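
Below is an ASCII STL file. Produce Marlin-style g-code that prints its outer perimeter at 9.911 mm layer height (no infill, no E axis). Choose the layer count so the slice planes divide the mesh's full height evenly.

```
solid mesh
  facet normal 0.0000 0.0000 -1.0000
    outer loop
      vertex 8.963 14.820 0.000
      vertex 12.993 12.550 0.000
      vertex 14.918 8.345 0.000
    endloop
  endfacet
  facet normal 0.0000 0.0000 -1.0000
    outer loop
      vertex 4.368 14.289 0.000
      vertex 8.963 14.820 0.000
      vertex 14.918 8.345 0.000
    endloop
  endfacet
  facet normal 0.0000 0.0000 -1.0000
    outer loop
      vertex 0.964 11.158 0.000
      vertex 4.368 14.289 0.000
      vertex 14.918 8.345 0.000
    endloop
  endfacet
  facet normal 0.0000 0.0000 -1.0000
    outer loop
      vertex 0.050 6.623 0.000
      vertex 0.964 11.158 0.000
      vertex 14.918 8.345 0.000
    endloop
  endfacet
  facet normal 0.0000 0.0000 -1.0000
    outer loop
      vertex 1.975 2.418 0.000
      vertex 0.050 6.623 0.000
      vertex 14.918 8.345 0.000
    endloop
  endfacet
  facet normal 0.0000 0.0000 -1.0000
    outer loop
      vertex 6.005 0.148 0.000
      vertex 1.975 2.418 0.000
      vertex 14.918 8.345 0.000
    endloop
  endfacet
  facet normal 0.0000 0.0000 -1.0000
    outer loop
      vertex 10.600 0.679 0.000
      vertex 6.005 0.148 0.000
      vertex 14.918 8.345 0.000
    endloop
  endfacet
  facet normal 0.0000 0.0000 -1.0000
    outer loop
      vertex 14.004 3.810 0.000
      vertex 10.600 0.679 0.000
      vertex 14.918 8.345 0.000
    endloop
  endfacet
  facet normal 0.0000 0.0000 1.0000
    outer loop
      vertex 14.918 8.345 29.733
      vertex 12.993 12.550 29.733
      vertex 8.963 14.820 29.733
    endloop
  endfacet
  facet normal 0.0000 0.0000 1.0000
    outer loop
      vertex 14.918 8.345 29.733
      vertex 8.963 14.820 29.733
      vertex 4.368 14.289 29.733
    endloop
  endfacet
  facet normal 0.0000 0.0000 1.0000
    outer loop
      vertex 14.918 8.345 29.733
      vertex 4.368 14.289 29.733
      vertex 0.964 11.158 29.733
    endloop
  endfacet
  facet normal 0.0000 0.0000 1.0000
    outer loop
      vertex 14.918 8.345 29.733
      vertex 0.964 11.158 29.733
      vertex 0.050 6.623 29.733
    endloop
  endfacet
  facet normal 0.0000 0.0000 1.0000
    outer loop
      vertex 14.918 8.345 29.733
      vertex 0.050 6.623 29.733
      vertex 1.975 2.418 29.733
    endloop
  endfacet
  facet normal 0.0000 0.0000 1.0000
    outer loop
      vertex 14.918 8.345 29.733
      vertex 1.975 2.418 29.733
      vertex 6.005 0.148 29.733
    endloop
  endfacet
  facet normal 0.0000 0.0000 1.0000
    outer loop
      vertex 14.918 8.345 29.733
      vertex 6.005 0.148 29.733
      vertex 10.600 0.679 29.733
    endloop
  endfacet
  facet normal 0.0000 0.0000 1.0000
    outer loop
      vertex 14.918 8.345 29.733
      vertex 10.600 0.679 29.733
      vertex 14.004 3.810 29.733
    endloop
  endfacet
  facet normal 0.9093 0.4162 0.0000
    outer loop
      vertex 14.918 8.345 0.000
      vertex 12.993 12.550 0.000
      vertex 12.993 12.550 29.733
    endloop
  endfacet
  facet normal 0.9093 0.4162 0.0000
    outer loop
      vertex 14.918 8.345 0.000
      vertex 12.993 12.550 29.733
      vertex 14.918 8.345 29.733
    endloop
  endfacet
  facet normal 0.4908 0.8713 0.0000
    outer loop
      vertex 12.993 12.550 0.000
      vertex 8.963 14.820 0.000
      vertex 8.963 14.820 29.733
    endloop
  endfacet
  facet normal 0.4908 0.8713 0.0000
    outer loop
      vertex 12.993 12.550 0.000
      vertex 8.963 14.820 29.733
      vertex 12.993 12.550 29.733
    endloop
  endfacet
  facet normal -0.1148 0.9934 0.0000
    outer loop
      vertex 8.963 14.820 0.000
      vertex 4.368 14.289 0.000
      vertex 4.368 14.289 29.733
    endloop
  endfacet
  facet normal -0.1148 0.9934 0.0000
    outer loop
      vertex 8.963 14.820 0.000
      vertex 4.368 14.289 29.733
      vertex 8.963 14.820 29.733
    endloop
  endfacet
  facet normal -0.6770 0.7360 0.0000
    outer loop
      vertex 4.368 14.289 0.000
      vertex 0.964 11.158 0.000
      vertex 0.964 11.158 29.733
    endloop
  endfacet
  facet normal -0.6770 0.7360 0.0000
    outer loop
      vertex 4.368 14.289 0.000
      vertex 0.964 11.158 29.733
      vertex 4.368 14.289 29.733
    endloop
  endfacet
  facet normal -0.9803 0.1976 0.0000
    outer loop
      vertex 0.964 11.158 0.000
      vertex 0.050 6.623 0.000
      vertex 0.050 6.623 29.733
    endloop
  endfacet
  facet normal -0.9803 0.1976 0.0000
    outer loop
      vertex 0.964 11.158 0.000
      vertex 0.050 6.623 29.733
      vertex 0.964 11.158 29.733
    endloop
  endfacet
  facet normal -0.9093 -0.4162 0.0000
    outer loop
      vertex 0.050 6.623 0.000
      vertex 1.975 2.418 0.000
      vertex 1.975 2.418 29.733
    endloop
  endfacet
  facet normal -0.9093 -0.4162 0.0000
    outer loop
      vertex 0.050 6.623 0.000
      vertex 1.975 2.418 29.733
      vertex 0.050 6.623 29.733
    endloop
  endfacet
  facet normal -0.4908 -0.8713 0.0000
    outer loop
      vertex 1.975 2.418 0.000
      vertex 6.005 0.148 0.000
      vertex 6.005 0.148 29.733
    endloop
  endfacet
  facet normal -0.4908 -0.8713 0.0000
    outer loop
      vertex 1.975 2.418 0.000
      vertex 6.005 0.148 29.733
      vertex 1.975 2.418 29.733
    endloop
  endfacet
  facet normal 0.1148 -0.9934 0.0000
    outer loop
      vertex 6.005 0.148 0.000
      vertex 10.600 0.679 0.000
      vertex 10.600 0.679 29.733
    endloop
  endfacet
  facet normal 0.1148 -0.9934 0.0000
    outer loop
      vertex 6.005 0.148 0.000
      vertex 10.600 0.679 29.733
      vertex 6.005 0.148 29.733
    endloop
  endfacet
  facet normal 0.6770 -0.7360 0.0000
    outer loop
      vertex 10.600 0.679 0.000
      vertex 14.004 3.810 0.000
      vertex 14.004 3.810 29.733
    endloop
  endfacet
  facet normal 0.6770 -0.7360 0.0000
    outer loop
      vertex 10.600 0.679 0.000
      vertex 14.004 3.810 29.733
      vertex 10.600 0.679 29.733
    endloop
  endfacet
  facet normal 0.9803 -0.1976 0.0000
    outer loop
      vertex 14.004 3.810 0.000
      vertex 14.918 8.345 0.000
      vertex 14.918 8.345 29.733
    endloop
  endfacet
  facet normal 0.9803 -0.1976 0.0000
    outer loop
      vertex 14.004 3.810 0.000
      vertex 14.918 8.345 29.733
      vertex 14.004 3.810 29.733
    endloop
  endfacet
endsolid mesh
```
; perimeter-only toolpath
G21 ; units = mm
G90 ; absolute positioning
G28 ; home
; layer 1
G0 Z9.911
G0 X14.918 Y8.345
G1 X12.993 Y12.550
G1 X8.963 Y14.820
G1 X4.368 Y14.289
G1 X0.964 Y11.158
G1 X0.050 Y6.623
G1 X1.975 Y2.418
G1 X6.005 Y0.148
G1 X10.600 Y0.679
G1 X14.004 Y3.810
G1 X14.918 Y8.345
; layer 2
G0 Z19.822
G0 X14.918 Y8.345
G1 X12.993 Y12.550
G1 X8.963 Y14.820
G1 X4.368 Y14.289
G1 X0.964 Y11.158
G1 X0.050 Y6.623
G1 X1.975 Y2.418
G1 X6.005 Y0.148
G1 X10.600 Y0.679
G1 X14.004 Y3.810
G1 X14.918 Y8.345
; layer 3
G0 Z29.733
G0 X14.918 Y8.345
G1 X12.993 Y12.550
G1 X8.963 Y14.820
G1 X4.368 Y14.289
G1 X0.964 Y11.158
G1 X0.050 Y6.623
G1 X1.975 Y2.418
G1 X6.005 Y0.148
G1 X10.600 Y0.679
G1 X14.004 Y3.810
G1 X14.918 Y8.345
M2 ; end

The solid is a regular 10-sided prism (a cylinder approximated with 10 flat sides), circumscribed radius ≈ 7.48 mm, height ≈ 29.7 mm. Slicing at Δz = 9.911 mm — 3 equal slices spanning the solid's height, so layer i sits at z = i·h/3 — gives 3 non-empty perimeters. Each is a 10-segment closed polygon; G0 lifts to the layer z and rapids to the start vertex, then G1 traces the edges.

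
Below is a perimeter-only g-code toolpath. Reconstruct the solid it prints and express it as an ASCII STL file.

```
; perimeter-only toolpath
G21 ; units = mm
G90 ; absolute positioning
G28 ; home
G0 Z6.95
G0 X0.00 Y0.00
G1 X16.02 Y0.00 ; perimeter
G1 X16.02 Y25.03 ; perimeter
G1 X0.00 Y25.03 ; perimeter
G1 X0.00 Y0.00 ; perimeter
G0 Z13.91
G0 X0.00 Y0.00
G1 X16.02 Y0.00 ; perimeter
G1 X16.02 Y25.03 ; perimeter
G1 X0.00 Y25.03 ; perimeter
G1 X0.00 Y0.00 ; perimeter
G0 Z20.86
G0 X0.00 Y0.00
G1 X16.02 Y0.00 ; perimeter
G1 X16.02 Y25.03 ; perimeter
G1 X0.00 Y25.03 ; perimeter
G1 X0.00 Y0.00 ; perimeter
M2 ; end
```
solid part
  facet normal 0.0000 0.0000 -1.0000
    outer loop
      vertex 16.02 25.03 0.00
      vertex 16.02 0.00 0.00
      vertex 0.00 0.00 0.00
    endloop
  endfacet
  facet normal 0.0000 0.0000 -1.0000
    outer loop
      vertex 0.00 25.03 0.00
      vertex 16.02 25.03 0.00
      vertex 0.00 0.00 0.00
    endloop
  endfacet
  facet normal 0.0000 0.0000 1.0000
    outer loop
      vertex 0.00 0.00 20.86
      vertex 16.02 0.00 20.86
      vertex 16.02 25.03 20.86
    endloop
  endfacet
  facet normal 0.0000 0.0000 1.0000
    outer loop
      vertex 0.00 0.00 20.86
      vertex 16.02 25.03 20.86
      vertex 0.00 25.03 20.86
    endloop
  endfacet
  facet normal 0.0000 -1.0000 0.0000
    outer loop
      vertex 0.00 0.00 0.00
      vertex 16.02 0.00 0.00
      vertex 16.02 0.00 20.86
    endloop
  endfacet
  facet normal 0.0000 -1.0000 0.0000
    outer loop
      vertex 0.00 0.00 0.00
      vertex 16.02 0.00 20.86
      vertex 0.00 0.00 20.86
    endloop
  endfacet
  facet normal 0.0000 1.0000 0.0000
    outer loop
      vertex 16.02 25.03 20.86
      vertex 16.02 25.03 0.00
      vertex 0.00 25.03 0.00
    endloop
  endfacet
  facet normal 0.0000 1.0000 0.0000
    outer loop
      vertex 0.00 25.03 20.86
      vertex 16.02 25.03 20.86
      vertex 0.00 25.03 0.00
    endloop
  endfacet
  facet normal -1.0000 0.0000 0.0000
    outer loop
      vertex 0.00 25.03 20.86
      vertex 0.00 25.03 0.00
      vertex 0.00 0.00 0.00
    endloop
  endfacet
  facet normal -1.0000 0.0000 0.0000
    outer loop
      vertex 0.00 0.00 20.86
      vertex 0.00 25.03 20.86
      vertex 0.00 0.00 0.00
    endloop
  endfacet
  facet normal 1.0000 0.0000 0.0000
    outer loop
      vertex 16.02 0.00 0.00
      vertex 16.02 25.03 0.00
      vertex 16.02 25.03 20.86
    endloop
  endfacet
  facet normal 1.0000 0.0000 0.0000
    outer loop
      vertex 16.02 0.00 0.00
      vertex 16.02 25.03 20.86
      vertex 16.02 0.00 20.86
    endloop
  endfacet
endsolid part

The G0 Z moves step by Δz≈6.95 mm. Every layer's G1 loop is the same polygon, so the solid is a straight extrusion of it from z=0 to z≈20.9. Closing with flat bottom and top caps and triangulating gives 12 facets — a rectangular box, roughly 16 × 25 mm footprint and 20.9 mm tall.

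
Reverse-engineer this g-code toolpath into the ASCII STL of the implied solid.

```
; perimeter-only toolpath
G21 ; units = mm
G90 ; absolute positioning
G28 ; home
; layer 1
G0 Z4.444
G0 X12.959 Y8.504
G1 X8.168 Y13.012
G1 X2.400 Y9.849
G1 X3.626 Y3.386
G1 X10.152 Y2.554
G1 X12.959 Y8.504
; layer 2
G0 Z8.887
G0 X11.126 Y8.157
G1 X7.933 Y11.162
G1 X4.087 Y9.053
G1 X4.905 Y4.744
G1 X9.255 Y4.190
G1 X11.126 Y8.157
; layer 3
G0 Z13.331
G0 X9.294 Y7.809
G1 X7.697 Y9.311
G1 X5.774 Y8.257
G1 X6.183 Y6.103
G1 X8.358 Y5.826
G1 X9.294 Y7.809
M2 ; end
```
solid part
  facet normal 0.0000 0.0000 -1.0000
    outer loop
      vertex 0.713 10.645 0.000
      vertex 8.404 14.862 0.000
      vertex 14.791 8.852 0.000
    endloop
  endfacet
  facet normal 0.0000 0.0000 -1.0000
    outer loop
      vertex 2.348 2.027 0.000
      vertex 0.713 10.645 0.000
      vertex 14.791 8.852 0.000
    endloop
  endfacet
  facet normal 0.0000 0.0000 -1.0000
    outer loop
      vertex 11.049 0.919 0.000
      vertex 2.348 2.027 0.000
      vertex 14.791 8.852 0.000
    endloop
  endfacet
  facet normal 0.6489 0.6896 0.3216
    outer loop
      vertex 14.791 8.852 0.000
      vertex 8.404 14.862 0.000
      vertex 7.461 7.461 17.774
    endloop
  endfacet
  facet normal -0.4552 0.8303 0.3216
    outer loop
      vertex 8.404 14.862 0.000
      vertex 0.713 10.645 0.000
      vertex 7.461 7.461 17.774
    endloop
  endfacet
  facet normal -0.9303 -0.1765 0.3216
    outer loop
      vertex 0.713 10.645 0.000
      vertex 2.348 2.027 0.000
      vertex 7.461 7.461 17.774
    endloop
  endfacet
  facet normal -0.1196 -0.9393 0.3216
    outer loop
      vertex 2.348 2.027 0.000
      vertex 11.049 0.919 0.000
      vertex 7.461 7.461 17.774
    endloop
  endfacet
  facet normal 0.8564 -0.4040 0.3216
    outer loop
      vertex 11.049 0.919 0.000
      vertex 14.791 8.852 0.000
      vertex 7.461 7.461 17.774
    endloop
  endfacet
endsolid part

The G0 Z moves step by Δz≈4.444 mm. The G1 loops shrink linearly with z, so the solid tapers from its base footprint up to z≈17.8. Closing with a flat bottom cap and the tapered top and triangulating gives 8 facets — a regular 5-sided pyramid, base circumscribed radius ≈ 7.46 mm, apex at z ≈ 17.8 mm.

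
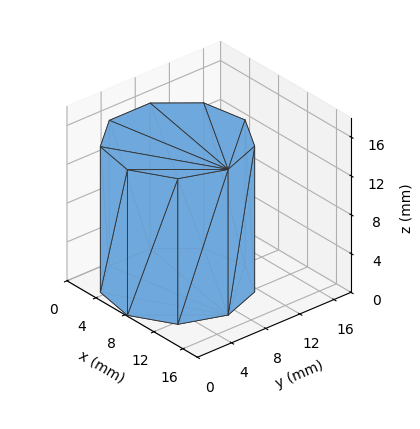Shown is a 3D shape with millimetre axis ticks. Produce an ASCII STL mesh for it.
Reading the render: the shape is a regular 9-sided prism (a cylinder approximated with 9 flat sides), circumscribed radius ≈ 7 mm, height ≈ 15 mm (dimensions read to the nearest mm from the axis ticks). For the STL, each face is triangulated and given an outward normal.

solid part
  facet normal 0.0000 0.0000 -1.0000
    outer loop
      vertex 8.216 13.894 0.000
      vertex 12.362 11.500 0.000
      vertex 14.000 7.000 0.000
    endloop
  endfacet
  facet normal 0.0000 0.0000 -1.0000
    outer loop
      vertex 3.500 13.062 0.000
      vertex 8.216 13.894 0.000
      vertex 14.000 7.000 0.000
    endloop
  endfacet
  facet normal 0.0000 0.0000 -1.0000
    outer loop
      vertex 0.422 9.394 0.000
      vertex 3.500 13.062 0.000
      vertex 14.000 7.000 0.000
    endloop
  endfacet
  facet normal 0.0000 0.0000 -1.0000
    outer loop
      vertex 0.422 4.606 0.000
      vertex 0.422 9.394 0.000
      vertex 14.000 7.000 0.000
    endloop
  endfacet
  facet normal 0.0000 0.0000 -1.0000
    outer loop
      vertex 3.500 0.938 0.000
      vertex 0.422 4.606 0.000
      vertex 14.000 7.000 0.000
    endloop
  endfacet
  facet normal 0.0000 0.0000 -1.0000
    outer loop
      vertex 8.216 0.106 0.000
      vertex 3.500 0.938 0.000
      vertex 14.000 7.000 0.000
    endloop
  endfacet
  facet normal 0.0000 0.0000 -1.0000
    outer loop
      vertex 12.362 2.500 0.000
      vertex 8.216 0.106 0.000
      vertex 14.000 7.000 0.000
    endloop
  endfacet
  facet normal 0.0000 0.0000 1.0000
    outer loop
      vertex 14.000 7.000 15.000
      vertex 12.362 11.500 15.000
      vertex 8.216 13.894 15.000
    endloop
  endfacet
  facet normal 0.0000 0.0000 1.0000
    outer loop
      vertex 14.000 7.000 15.000
      vertex 8.216 13.894 15.000
      vertex 3.500 13.062 15.000
    endloop
  endfacet
  facet normal 0.0000 0.0000 1.0000
    outer loop
      vertex 14.000 7.000 15.000
      vertex 3.500 13.062 15.000
      vertex 0.422 9.394 15.000
    endloop
  endfacet
  facet normal 0.0000 0.0000 1.0000
    outer loop
      vertex 14.000 7.000 15.000
      vertex 0.422 9.394 15.000
      vertex 0.422 4.606 15.000
    endloop
  endfacet
  facet normal 0.0000 0.0000 1.0000
    outer loop
      vertex 14.000 7.000 15.000
      vertex 0.422 4.606 15.000
      vertex 3.500 0.938 15.000
    endloop
  endfacet
  facet normal 0.0000 0.0000 1.0000
    outer loop
      vertex 14.000 7.000 15.000
      vertex 3.500 0.938 15.000
      vertex 8.216 0.106 15.000
    endloop
  endfacet
  facet normal 0.0000 0.0000 1.0000
    outer loop
      vertex 14.000 7.000 15.000
      vertex 8.216 0.106 15.000
      vertex 12.362 2.500 15.000
    endloop
  endfacet
  facet normal 0.9397 0.3420 0.0000
    outer loop
      vertex 14.000 7.000 0.000
      vertex 12.362 11.500 0.000
      vertex 12.362 11.500 15.000
    endloop
  endfacet
  facet normal 0.9397 0.3420 0.0000
    outer loop
      vertex 14.000 7.000 0.000
      vertex 12.362 11.500 15.000
      vertex 14.000 7.000 15.000
    endloop
  endfacet
  facet normal 0.5000 0.8660 0.0000
    outer loop
      vertex 12.362 11.500 0.000
      vertex 8.216 13.894 0.000
      vertex 8.216 13.894 15.000
    endloop
  endfacet
  facet normal 0.5000 0.8660 0.0000
    outer loop
      vertex 12.362 11.500 0.000
      vertex 8.216 13.894 15.000
      vertex 12.362 11.500 15.000
    endloop
  endfacet
  facet normal -0.1737 0.9848 0.0000
    outer loop
      vertex 8.216 13.894 0.000
      vertex 3.500 13.062 0.000
      vertex 3.500 13.062 15.000
    endloop
  endfacet
  facet normal -0.1737 0.9848 0.0000
    outer loop
      vertex 8.216 13.894 0.000
      vertex 3.500 13.062 15.000
      vertex 8.216 13.894 15.000
    endloop
  endfacet
  facet normal -0.7660 0.6428 0.0000
    outer loop
      vertex 3.500 13.062 0.000
      vertex 0.422 9.394 0.000
      vertex 0.422 9.394 15.000
    endloop
  endfacet
  facet normal -0.7660 0.6428 0.0000
    outer loop
      vertex 3.500 13.062 0.000
      vertex 0.422 9.394 15.000
      vertex 3.500 13.062 15.000
    endloop
  endfacet
  facet normal -1.0000 0.0000 0.0000
    outer loop
      vertex 0.422 9.394 0.000
      vertex 0.422 4.606 0.000
      vertex 0.422 4.606 15.000
    endloop
  endfacet
  facet normal -1.0000 0.0000 0.0000
    outer loop
      vertex 0.422 9.394 0.000
      vertex 0.422 4.606 15.000
      vertex 0.422 9.394 15.000
    endloop
  endfacet
  facet normal -0.7660 -0.6428 0.0000
    outer loop
      vertex 0.422 4.606 0.000
      vertex 3.500 0.938 0.000
      vertex 3.500 0.938 15.000
    endloop
  endfacet
  facet normal -0.7660 -0.6428 0.0000
    outer loop
      vertex 0.422 4.606 0.000
      vertex 3.500 0.938 15.000
      vertex 0.422 4.606 15.000
    endloop
  endfacet
  facet normal -0.1737 -0.9848 0.0000
    outer loop
      vertex 3.500 0.938 0.000
      vertex 8.216 0.106 0.000
      vertex 8.216 0.106 15.000
    endloop
  endfacet
  facet normal -0.1737 -0.9848 0.0000
    outer loop
      vertex 3.500 0.938 0.000
      vertex 8.216 0.106 15.000
      vertex 3.500 0.938 15.000
    endloop
  endfacet
  facet normal 0.5000 -0.8660 0.0000
    outer loop
      vertex 8.216 0.106 0.000
      vertex 12.362 2.500 0.000
      vertex 12.362 2.500 15.000
    endloop
  endfacet
  facet normal 0.5000 -0.8660 0.0000
    outer loop
      vertex 8.216 0.106 0.000
      vertex 12.362 2.500 15.000
      vertex 8.216 0.106 15.000
    endloop
  endfacet
  facet normal 0.9397 -0.3420 0.0000
    outer loop
      vertex 12.362 2.500 0.000
      vertex 14.000 7.000 0.000
      vertex 14.000 7.000 15.000
    endloop
  endfacet
  facet normal 0.9397 -0.3420 0.0000
    outer loop
      vertex 12.362 2.500 0.000
      vertex 14.000 7.000 15.000
      vertex 12.362 2.500 15.000
    endloop
  endfacet
endsolid part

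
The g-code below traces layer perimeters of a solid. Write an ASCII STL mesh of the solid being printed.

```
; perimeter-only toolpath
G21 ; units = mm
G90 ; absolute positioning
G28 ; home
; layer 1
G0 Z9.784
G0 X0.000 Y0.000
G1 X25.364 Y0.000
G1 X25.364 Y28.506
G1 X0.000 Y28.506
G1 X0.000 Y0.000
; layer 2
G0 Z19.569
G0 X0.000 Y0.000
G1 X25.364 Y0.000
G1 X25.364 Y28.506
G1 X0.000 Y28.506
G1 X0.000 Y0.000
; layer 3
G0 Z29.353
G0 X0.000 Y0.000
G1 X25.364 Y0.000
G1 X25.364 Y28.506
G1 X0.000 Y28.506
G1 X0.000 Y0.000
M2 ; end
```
solid part
  facet normal 0.0000 0.0000 -1.0000
    outer loop
      vertex 25.364 28.506 0.000
      vertex 25.364 0.000 0.000
      vertex 0.000 0.000 0.000
    endloop
  endfacet
  facet normal 0.0000 0.0000 -1.0000
    outer loop
      vertex 0.000 28.506 0.000
      vertex 25.364 28.506 0.000
      vertex 0.000 0.000 0.000
    endloop
  endfacet
  facet normal 0.0000 0.0000 1.0000
    outer loop
      vertex 0.000 0.000 29.353
      vertex 25.364 0.000 29.353
      vertex 25.364 28.506 29.353
    endloop
  endfacet
  facet normal 0.0000 0.0000 1.0000
    outer loop
      vertex 0.000 0.000 29.353
      vertex 25.364 28.506 29.353
      vertex 0.000 28.506 29.353
    endloop
  endfacet
  facet normal 0.0000 -1.0000 0.0000
    outer loop
      vertex 0.000 0.000 0.000
      vertex 25.364 0.000 0.000
      vertex 25.364 0.000 29.353
    endloop
  endfacet
  facet normal 0.0000 -1.0000 0.0000
    outer loop
      vertex 0.000 0.000 0.000
      vertex 25.364 0.000 29.353
      vertex 0.000 0.000 29.353
    endloop
  endfacet
  facet normal 0.0000 1.0000 0.0000
    outer loop
      vertex 25.364 28.506 29.353
      vertex 25.364 28.506 0.000
      vertex 0.000 28.506 0.000
    endloop
  endfacet
  facet normal 0.0000 1.0000 0.0000
    outer loop
      vertex 0.000 28.506 29.353
      vertex 25.364 28.506 29.353
      vertex 0.000 28.506 0.000
    endloop
  endfacet
  facet normal -1.0000 0.0000 0.0000
    outer loop
      vertex 0.000 28.506 29.353
      vertex 0.000 28.506 0.000
      vertex 0.000 0.000 0.000
    endloop
  endfacet
  facet normal -1.0000 0.0000 0.0000
    outer loop
      vertex 0.000 0.000 29.353
      vertex 0.000 28.506 29.353
      vertex 0.000 0.000 0.000
    endloop
  endfacet
  facet normal 1.0000 0.0000 0.0000
    outer loop
      vertex 25.364 0.000 0.000
      vertex 25.364 28.506 0.000
      vertex 25.364 28.506 29.353
    endloop
  endfacet
  facet normal 1.0000 0.0000 0.0000
    outer loop
      vertex 25.364 0.000 0.000
      vertex 25.364 28.506 29.353
      vertex 25.364 0.000 29.353
    endloop
  endfacet
endsolid part

The G0 Z moves step by Δz≈9.784 mm. Every layer's G1 loop is the same polygon, so the solid is a straight extrusion of it from z=0 to z≈29.4. Closing with flat bottom and top caps and triangulating gives 12 facets — a rectangular box, roughly 25.4 × 28.5 mm footprint and 29.4 mm tall.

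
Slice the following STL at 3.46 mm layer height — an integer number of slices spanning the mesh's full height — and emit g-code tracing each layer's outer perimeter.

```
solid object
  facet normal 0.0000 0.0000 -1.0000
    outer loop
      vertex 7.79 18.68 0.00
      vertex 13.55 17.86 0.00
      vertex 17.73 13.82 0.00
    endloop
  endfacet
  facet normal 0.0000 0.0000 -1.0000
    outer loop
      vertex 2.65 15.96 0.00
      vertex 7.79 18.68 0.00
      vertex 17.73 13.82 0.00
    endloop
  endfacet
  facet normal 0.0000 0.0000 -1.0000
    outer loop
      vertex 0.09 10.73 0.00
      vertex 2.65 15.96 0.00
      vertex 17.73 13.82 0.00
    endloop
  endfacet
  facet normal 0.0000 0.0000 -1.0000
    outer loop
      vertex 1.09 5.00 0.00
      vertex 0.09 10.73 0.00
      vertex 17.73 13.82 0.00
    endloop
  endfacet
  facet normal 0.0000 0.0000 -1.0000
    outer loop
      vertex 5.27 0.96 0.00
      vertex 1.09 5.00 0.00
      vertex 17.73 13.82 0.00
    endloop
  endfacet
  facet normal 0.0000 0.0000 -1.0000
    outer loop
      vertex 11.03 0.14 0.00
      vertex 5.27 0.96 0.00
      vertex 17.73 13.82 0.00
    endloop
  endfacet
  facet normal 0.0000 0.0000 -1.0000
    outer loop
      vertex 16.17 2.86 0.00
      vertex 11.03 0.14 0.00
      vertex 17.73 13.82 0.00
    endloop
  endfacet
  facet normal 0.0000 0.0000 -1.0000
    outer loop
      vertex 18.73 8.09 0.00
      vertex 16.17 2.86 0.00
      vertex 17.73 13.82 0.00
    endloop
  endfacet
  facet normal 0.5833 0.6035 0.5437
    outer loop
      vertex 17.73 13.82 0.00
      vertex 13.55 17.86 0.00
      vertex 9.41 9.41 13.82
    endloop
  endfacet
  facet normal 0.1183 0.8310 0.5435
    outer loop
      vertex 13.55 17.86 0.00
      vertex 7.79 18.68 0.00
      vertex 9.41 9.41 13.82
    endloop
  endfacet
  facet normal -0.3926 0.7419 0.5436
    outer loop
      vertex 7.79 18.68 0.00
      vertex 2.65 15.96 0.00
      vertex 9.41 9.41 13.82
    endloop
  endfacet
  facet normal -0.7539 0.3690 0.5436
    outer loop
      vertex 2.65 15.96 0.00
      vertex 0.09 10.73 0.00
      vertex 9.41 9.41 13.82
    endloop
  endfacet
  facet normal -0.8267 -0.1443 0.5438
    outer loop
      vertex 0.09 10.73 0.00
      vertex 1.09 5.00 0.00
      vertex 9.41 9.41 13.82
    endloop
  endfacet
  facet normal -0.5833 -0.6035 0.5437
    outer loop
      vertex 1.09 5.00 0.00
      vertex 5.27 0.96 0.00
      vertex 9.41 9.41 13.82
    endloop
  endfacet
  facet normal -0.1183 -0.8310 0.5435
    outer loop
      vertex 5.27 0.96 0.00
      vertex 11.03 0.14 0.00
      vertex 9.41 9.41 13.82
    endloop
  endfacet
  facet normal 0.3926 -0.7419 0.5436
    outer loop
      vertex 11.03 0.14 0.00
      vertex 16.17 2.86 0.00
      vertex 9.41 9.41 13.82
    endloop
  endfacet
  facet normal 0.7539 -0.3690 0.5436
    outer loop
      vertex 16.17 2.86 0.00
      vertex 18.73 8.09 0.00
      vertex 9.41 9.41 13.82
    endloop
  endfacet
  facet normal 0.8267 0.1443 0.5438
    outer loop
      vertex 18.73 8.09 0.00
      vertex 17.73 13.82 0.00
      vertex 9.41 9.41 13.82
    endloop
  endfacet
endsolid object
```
; perimeter-only toolpath
G21 ; units = mm
G90 ; absolute positioning
G28 ; home
; layer 1
G0 Z3.46
G0 X15.65 Y12.72
G1 X12.52 Y15.75
G1 X8.20 Y16.36
G1 X4.34 Y14.32
G1 X2.42 Y10.40
G1 X3.17 Y6.10
G1 X6.30 Y3.07
G1 X10.62 Y2.46
G1 X14.48 Y4.50
G1 X16.40 Y8.42
G1 X15.65 Y12.72
; layer 2
G0 Z6.91
G0 X13.57 Y11.62
G1 X11.48 Y13.63
G1 X8.60 Y14.04
G1 X6.03 Y12.69
G1 X4.75 Y10.07
G1 X5.25 Y7.21
G1 X7.34 Y5.19
G1 X10.22 Y4.78
G1 X12.79 Y6.13
G1 X14.07 Y8.75
G1 X13.57 Y11.62
; layer 3
G0 Z10.37
G0 X11.49 Y10.51
G1 X10.45 Y11.52
G1 X9.01 Y11.73
G1 X7.72 Y11.05
G1 X7.08 Y9.74
G1 X7.33 Y8.31
G1 X8.38 Y7.30
G1 X9.81 Y7.09
G1 X11.10 Y7.77
G1 X11.74 Y9.08
G1 X11.49 Y10.51
M2 ; end

The solid is a regular 10-sided pyramid, base circumscribed radius ≈ 9.41 mm, apex at z ≈ 13.8 mm. Slicing at Δz = 3.46 mm — 4 equal slices spanning the solid's height, so layer i sits at z = i·h/4 — gives 3 non-empty perimeters. Each is a 10-segment closed polygon; G0 lifts to the layer z and rapids to the start vertex, then G1 traces the edges. The cross-section shrinks linearly with z (the slice at the apex is degenerate and omitted).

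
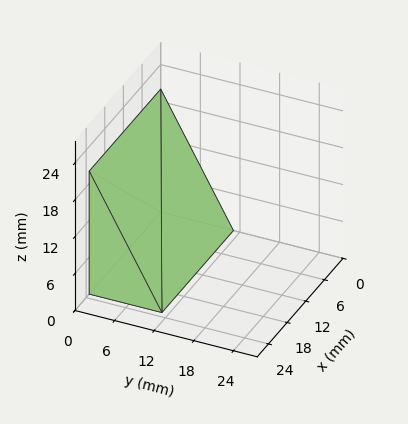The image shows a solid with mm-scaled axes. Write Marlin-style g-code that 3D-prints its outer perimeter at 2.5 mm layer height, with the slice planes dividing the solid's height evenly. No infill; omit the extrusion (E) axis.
Reading the render: the shape is a wedge (ramp): 23 × 11 mm base, rising to 20 mm along the y=0 edge and sloping linearly to z=0 at y=11 (dimensions read to the nearest mm from the axis ticks). For the g-code, the solid's height is divided into equal slices at the stated Δz and each level perimeter traced with G1 moves after a G0 lift.

; perimeter-only toolpath
G21 ; units = mm
G90 ; absolute positioning
G28 ; home
; layer 1
G0 Z2.5
G0 X0.0 Y0.0
G1 X23.0 Y0.0
G1 X23.0 Y9.6
G1 X0.0 Y9.6
G1 X0.0 Y0.0
; layer 2
G0 Z5.0
G0 X0.0 Y0.0
G1 X23.0 Y0.0
G1 X23.0 Y8.2
G1 X0.0 Y8.2
G1 X0.0 Y0.0
; layer 3
G0 Z7.5
G0 X0.0 Y0.0
G1 X23.0 Y0.0
G1 X23.0 Y6.9
G1 X0.0 Y6.9
G1 X0.0 Y0.0
; layer 4
G0 Z10.0
G0 X0.0 Y0.0
G1 X23.0 Y0.0
G1 X23.0 Y5.5
G1 X0.0 Y5.5
G1 X0.0 Y0.0
; layer 5
G0 Z12.5
G0 X0.0 Y0.0
G1 X23.0 Y0.0
G1 X23.0 Y4.1
G1 X0.0 Y4.1
G1 X0.0 Y0.0
; layer 6
G0 Z15.0
G0 X0.0 Y0.0
G1 X23.0 Y0.0
G1 X23.0 Y2.8
G1 X0.0 Y2.8
G1 X0.0 Y0.0
; layer 7
G0 Z17.5
G0 X0.0 Y0.0
G1 X23.0 Y0.0
G1 X23.0 Y1.4
G1 X0.0 Y1.4
G1 X0.0 Y0.0
M2 ; end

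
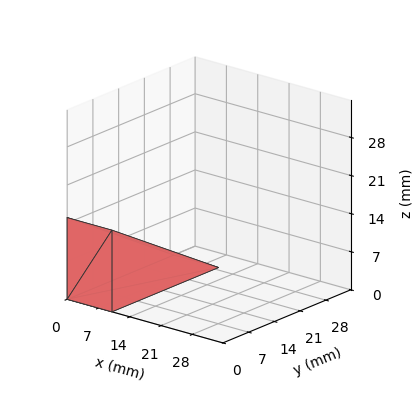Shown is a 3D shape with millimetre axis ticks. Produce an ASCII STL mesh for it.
Reading the render: the shape is a wedge (ramp): 10 × 29 mm base, rising to 15 mm along the y=0 edge and sloping linearly to z=0 at y=29 (dimensions read to the nearest mm from the axis ticks). For the STL, each face is triangulated and given an outward normal.

solid part
  facet normal 0.0000 0.0000 -1.0000
    outer loop
      vertex 10.00 29.00 0.00
      vertex 10.00 0.00 0.00
      vertex 0.00 0.00 0.00
    endloop
  endfacet
  facet normal 0.0000 0.0000 -1.0000
    outer loop
      vertex 0.00 29.00 0.00
      vertex 10.00 29.00 0.00
      vertex 0.00 0.00 0.00
    endloop
  endfacet
  facet normal 0.0000 -1.0000 0.0000
    outer loop
      vertex 0.00 0.00 0.00
      vertex 10.00 0.00 0.00
      vertex 10.00 0.00 15.00
    endloop
  endfacet
  facet normal 0.0000 -1.0000 0.0000
    outer loop
      vertex 0.00 0.00 0.00
      vertex 10.00 0.00 15.00
      vertex 0.00 0.00 15.00
    endloop
  endfacet
  facet normal 0.0000 0.4594 0.8882
    outer loop
      vertex 0.00 0.00 15.00
      vertex 10.00 0.00 15.00
      vertex 10.00 29.00 0.00
    endloop
  endfacet
  facet normal 0.0000 0.4594 0.8882
    outer loop
      vertex 0.00 0.00 15.00
      vertex 10.00 29.00 0.00
      vertex 0.00 29.00 0.00
    endloop
  endfacet
  facet normal -1.0000 0.0000 0.0000
    outer loop
      vertex 0.00 0.00 15.00
      vertex 0.00 29.00 0.00
      vertex 0.00 0.00 0.00
    endloop
  endfacet
  facet normal 1.0000 0.0000 0.0000
    outer loop
      vertex 10.00 0.00 0.00
      vertex 10.00 29.00 0.00
      vertex 10.00 0.00 15.00
    endloop
  endfacet
endsolid part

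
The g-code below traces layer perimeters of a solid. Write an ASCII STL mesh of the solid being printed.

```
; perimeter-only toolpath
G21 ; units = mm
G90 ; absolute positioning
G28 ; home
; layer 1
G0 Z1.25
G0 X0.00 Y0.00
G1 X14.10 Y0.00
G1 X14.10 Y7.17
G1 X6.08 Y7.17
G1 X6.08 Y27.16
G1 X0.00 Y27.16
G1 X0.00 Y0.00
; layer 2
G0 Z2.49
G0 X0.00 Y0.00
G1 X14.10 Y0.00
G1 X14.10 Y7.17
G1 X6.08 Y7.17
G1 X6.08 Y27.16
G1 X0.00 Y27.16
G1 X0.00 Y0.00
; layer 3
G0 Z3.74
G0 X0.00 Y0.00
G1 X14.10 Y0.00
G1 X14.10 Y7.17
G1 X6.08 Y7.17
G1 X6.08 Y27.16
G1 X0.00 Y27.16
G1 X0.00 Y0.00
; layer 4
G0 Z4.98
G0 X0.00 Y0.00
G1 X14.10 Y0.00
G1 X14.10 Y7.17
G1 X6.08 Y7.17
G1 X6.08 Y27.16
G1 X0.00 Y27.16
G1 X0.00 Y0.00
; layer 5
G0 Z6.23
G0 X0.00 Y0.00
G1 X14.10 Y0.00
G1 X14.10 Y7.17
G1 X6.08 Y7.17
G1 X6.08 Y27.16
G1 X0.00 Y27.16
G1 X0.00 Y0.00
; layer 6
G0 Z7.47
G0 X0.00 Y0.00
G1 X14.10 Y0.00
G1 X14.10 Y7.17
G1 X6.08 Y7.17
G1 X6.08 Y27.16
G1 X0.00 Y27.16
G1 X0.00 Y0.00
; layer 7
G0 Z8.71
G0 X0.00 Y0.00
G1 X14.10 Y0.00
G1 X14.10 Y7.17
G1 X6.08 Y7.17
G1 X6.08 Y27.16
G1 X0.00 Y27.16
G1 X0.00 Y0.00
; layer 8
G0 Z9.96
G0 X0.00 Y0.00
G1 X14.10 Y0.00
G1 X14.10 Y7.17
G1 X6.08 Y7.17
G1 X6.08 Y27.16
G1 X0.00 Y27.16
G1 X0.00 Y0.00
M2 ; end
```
solid part
  facet normal 0.0000 0.0000 -1.0000
    outer loop
      vertex 14.10 7.17 0.00
      vertex 14.10 0.00 0.00
      vertex 0.00 0.00 0.00
    endloop
  endfacet
  facet normal 0.0000 0.0000 -1.0000
    outer loop
      vertex 6.08 7.17 0.00
      vertex 14.10 7.17 0.00
      vertex 0.00 0.00 0.00
    endloop
  endfacet
  facet normal 0.0000 0.0000 -1.0000
    outer loop
      vertex 6.08 27.16 0.00
      vertex 6.08 7.17 0.00
      vertex 0.00 0.00 0.00
    endloop
  endfacet
  facet normal 0.0000 0.0000 -1.0000
    outer loop
      vertex 0.00 27.16 0.00
      vertex 6.08 27.16 0.00
      vertex 0.00 0.00 0.00
    endloop
  endfacet
  facet normal 0.0000 0.0000 1.0000
    outer loop
      vertex 0.00 0.00 9.96
      vertex 14.10 0.00 9.96
      vertex 14.10 7.17 9.96
    endloop
  endfacet
  facet normal 0.0000 0.0000 1.0000
    outer loop
      vertex 0.00 0.00 9.96
      vertex 14.10 7.17 9.96
      vertex 6.08 7.17 9.96
    endloop
  endfacet
  facet normal 0.0000 0.0000 1.0000
    outer loop
      vertex 0.00 0.00 9.96
      vertex 6.08 7.17 9.96
      vertex 6.08 27.16 9.96
    endloop
  endfacet
  facet normal 0.0000 0.0000 1.0000
    outer loop
      vertex 0.00 0.00 9.96
      vertex 6.08 27.16 9.96
      vertex 0.00 27.16 9.96
    endloop
  endfacet
  facet normal 0.0000 -1.0000 0.0000
    outer loop
      vertex 0.00 0.00 0.00
      vertex 14.10 0.00 0.00
      vertex 14.10 0.00 9.96
    endloop
  endfacet
  facet normal 0.0000 -1.0000 0.0000
    outer loop
      vertex 0.00 0.00 0.00
      vertex 14.10 0.00 9.96
      vertex 0.00 0.00 9.96
    endloop
  endfacet
  facet normal 1.0000 0.0000 0.0000
    outer loop
      vertex 14.10 0.00 0.00
      vertex 14.10 7.17 0.00
      vertex 14.10 7.17 9.96
    endloop
  endfacet
  facet normal 1.0000 0.0000 0.0000
    outer loop
      vertex 14.10 0.00 0.00
      vertex 14.10 7.17 9.96
      vertex 14.10 0.00 9.96
    endloop
  endfacet
  facet normal 0.0000 1.0000 0.0000
    outer loop
      vertex 14.10 7.17 0.00
      vertex 6.08 7.17 0.00
      vertex 6.08 7.17 9.96
    endloop
  endfacet
  facet normal 0.0000 1.0000 0.0000
    outer loop
      vertex 14.10 7.17 0.00
      vertex 6.08 7.17 9.96
      vertex 14.10 7.17 9.96
    endloop
  endfacet
  facet normal 1.0000 0.0000 0.0000
    outer loop
      vertex 6.08 7.17 0.00
      vertex 6.08 27.16 0.00
      vertex 6.08 27.16 9.96
    endloop
  endfacet
  facet normal 1.0000 0.0000 0.0000
    outer loop
      vertex 6.08 7.17 0.00
      vertex 6.08 27.16 9.96
      vertex 6.08 7.17 9.96
    endloop
  endfacet
  facet normal 0.0000 1.0000 0.0000
    outer loop
      vertex 6.08 27.16 0.00
      vertex 0.00 27.16 0.00
      vertex 0.00 27.16 9.96
    endloop
  endfacet
  facet normal 0.0000 1.0000 0.0000
    outer loop
      vertex 6.08 27.16 0.00
      vertex 0.00 27.16 9.96
      vertex 6.08 27.16 9.96
    endloop
  endfacet
  facet normal -1.0000 0.0000 0.0000
    outer loop
      vertex 0.00 27.16 0.00
      vertex 0.00 0.00 0.00
      vertex 0.00 0.00 9.96
    endloop
  endfacet
  facet normal -1.0000 0.0000 0.0000
    outer loop
      vertex 0.00 27.16 0.00
      vertex 0.00 0.00 9.96
      vertex 0.00 27.16 9.96
    endloop
  endfacet
endsolid part

The G0 Z moves step by Δz≈1.25 mm. Every layer's G1 loop is the same polygon, so the solid is a straight extrusion of it from z=0 to z≈9.96. Closing with flat bottom and top caps and triangulating gives 20 facets — an L-shaped prism: outer 14.1 × 27.2 mm, arm thicknesses ≈ 7.17 mm (horizontal) and 6.08 mm (vertical), extruded 9.96 mm in z.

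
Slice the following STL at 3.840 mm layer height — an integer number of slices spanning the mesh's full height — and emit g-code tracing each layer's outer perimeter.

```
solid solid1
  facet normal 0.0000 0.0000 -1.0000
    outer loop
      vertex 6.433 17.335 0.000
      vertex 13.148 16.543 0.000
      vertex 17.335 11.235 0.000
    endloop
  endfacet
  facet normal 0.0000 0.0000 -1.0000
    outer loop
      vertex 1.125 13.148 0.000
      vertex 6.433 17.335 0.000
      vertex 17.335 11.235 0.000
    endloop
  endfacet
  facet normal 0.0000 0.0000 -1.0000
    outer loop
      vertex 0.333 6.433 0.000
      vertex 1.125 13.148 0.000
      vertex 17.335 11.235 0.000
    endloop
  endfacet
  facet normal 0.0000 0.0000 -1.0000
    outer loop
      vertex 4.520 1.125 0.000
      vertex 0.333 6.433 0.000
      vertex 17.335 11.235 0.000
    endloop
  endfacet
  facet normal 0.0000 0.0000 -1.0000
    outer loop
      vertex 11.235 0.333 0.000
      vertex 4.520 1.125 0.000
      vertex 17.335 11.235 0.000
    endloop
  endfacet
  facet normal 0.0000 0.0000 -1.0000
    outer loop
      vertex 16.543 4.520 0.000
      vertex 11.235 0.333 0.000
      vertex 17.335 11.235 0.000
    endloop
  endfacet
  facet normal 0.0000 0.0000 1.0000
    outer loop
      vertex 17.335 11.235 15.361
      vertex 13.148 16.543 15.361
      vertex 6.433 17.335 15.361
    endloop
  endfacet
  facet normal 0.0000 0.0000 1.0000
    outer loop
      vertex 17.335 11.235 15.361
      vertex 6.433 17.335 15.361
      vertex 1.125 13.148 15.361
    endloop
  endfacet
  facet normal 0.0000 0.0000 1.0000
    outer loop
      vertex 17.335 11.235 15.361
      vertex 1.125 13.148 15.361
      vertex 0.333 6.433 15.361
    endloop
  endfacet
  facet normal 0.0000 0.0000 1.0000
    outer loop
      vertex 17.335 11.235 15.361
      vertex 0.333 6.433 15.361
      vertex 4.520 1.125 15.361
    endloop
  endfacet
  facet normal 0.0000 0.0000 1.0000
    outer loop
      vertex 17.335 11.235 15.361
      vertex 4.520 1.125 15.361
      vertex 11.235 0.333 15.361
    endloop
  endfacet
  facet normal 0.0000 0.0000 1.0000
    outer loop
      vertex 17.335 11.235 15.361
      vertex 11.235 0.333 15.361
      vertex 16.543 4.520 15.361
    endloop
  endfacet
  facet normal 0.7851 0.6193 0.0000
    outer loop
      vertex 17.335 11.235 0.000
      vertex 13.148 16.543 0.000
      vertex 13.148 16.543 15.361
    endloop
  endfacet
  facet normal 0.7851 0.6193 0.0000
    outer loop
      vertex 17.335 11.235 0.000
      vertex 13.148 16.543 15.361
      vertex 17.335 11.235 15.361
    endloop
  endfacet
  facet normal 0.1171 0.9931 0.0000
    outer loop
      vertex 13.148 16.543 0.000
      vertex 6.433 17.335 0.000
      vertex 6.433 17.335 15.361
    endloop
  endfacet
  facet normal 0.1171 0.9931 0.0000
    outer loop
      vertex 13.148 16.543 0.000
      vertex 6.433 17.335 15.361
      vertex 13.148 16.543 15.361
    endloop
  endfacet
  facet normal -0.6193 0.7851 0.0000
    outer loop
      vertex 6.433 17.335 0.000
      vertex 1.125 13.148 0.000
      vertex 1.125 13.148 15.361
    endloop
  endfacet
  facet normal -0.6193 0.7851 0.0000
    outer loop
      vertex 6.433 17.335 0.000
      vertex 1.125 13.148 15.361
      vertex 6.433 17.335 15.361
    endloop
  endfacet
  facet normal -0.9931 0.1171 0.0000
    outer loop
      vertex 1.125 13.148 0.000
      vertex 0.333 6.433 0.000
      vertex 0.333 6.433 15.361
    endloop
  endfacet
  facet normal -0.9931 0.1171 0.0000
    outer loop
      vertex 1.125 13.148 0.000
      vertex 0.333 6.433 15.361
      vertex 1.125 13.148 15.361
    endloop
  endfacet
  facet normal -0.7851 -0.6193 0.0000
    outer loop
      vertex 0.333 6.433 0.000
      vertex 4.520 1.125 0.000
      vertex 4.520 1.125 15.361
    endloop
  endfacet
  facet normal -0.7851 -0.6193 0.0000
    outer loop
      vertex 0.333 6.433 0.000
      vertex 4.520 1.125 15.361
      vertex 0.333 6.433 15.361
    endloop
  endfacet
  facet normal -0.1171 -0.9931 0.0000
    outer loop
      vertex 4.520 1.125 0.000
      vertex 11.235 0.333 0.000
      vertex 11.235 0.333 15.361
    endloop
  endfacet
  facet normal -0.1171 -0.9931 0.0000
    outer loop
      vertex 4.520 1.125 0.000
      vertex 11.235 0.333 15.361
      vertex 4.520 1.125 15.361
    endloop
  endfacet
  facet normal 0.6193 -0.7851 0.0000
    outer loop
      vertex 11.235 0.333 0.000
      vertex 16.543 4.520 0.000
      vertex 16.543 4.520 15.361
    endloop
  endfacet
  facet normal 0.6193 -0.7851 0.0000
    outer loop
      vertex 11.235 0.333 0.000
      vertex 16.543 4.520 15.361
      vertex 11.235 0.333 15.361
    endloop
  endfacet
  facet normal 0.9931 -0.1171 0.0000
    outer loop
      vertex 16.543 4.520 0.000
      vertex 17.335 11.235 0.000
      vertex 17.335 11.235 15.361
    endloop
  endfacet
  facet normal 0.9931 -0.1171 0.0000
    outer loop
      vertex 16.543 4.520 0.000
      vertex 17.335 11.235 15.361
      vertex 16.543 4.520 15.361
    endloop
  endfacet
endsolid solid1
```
; perimeter-only toolpath
G21 ; units = mm
G90 ; absolute positioning
G28 ; home
; layer 1
G0 Z3.840
G0 X17.335 Y11.235
G1 X13.148 Y16.543
G1 X6.433 Y17.335
G1 X1.125 Y13.148
G1 X0.333 Y6.433
G1 X4.520 Y1.125
G1 X11.235 Y0.333
G1 X16.543 Y4.520
G1 X17.335 Y11.235
; layer 2
G0 Z7.681
G0 X17.335 Y11.235
G1 X13.148 Y16.543
G1 X6.433 Y17.335
G1 X1.125 Y13.148
G1 X0.333 Y6.433
G1 X4.520 Y1.125
G1 X11.235 Y0.333
G1 X16.543 Y4.520
G1 X17.335 Y11.235
; layer 3
G0 Z11.521
G0 X17.335 Y11.235
G1 X13.148 Y16.543
G1 X6.433 Y17.335
G1 X1.125 Y13.148
G1 X0.333 Y6.433
G1 X4.520 Y1.125
G1 X11.235 Y0.333
G1 X16.543 Y4.520
G1 X17.335 Y11.235
; layer 4
G0 Z15.361
G0 X17.335 Y11.235
G1 X13.148 Y16.543
G1 X6.433 Y17.335
G1 X1.125 Y13.148
G1 X0.333 Y6.433
G1 X4.520 Y1.125
G1 X11.235 Y0.333
G1 X16.543 Y4.520
G1 X17.335 Y11.235
M2 ; end

The solid is a regular 8-sided prism (a cylinder approximated with 8 flat sides), circumscribed radius ≈ 8.83 mm, height ≈ 15.4 mm. Slicing at Δz = 3.840 mm — 4 equal slices spanning the solid's height, so layer i sits at z = i·h/4 — gives 4 non-empty perimeters. Each is a 8-segment closed polygon; G0 lifts to the layer z and rapids to the start vertex, then G1 traces the edges.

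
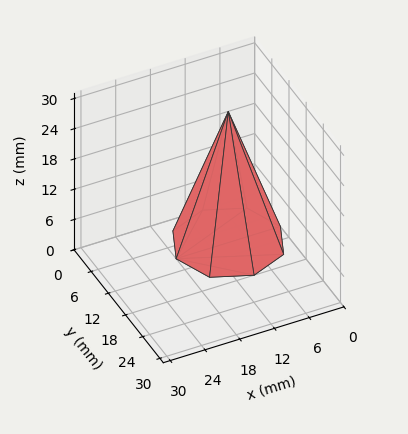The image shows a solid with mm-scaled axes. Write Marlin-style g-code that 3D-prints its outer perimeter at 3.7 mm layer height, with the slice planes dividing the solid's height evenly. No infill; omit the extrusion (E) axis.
Reading the render: the shape is a regular 8-sided pyramid, base circumscribed radius ≈ 9 mm, apex at z ≈ 26 mm (dimensions read to the nearest mm from the axis ticks). For the g-code, the solid's height is divided into equal slices at the stated Δz and each level perimeter traced with G1 moves after a G0 lift.

; perimeter-only toolpath
G21 ; units = mm
G90 ; absolute positioning
G28 ; home
; layer 1
G0 Z3.7
G0 X16.7 Y9.0
G1 X14.5 Y14.5
G1 X9.0 Y16.7
G1 X3.5 Y14.5
G1 X1.3 Y9.0
G1 X3.5 Y3.5
G1 X9.0 Y1.3
G1 X14.5 Y3.5
G1 X16.7 Y9.0
; layer 2
G0 Z7.4
G0 X15.4 Y9.0
G1 X13.6 Y13.6
G1 X9.0 Y15.4
G1 X4.4 Y13.6
G1 X2.6 Y9.0
G1 X4.4 Y4.4
G1 X9.0 Y2.6
G1 X13.6 Y4.4
G1 X15.4 Y9.0
; layer 3
G0 Z11.1
G0 X14.1 Y9.0
G1 X12.7 Y12.7
G1 X9.0 Y14.1
G1 X5.3 Y12.7
G1 X3.9 Y9.0
G1 X5.3 Y5.3
G1 X9.0 Y3.9
G1 X12.7 Y5.3
G1 X14.1 Y9.0
; layer 4
G0 Z14.9
G0 X12.9 Y9.0
G1 X11.7 Y11.7
G1 X9.0 Y12.9
G1 X6.3 Y11.7
G1 X5.1 Y9.0
G1 X6.3 Y6.3
G1 X9.0 Y5.1
G1 X11.7 Y6.3
G1 X12.9 Y9.0
; layer 5
G0 Z18.6
G0 X11.6 Y9.0
G1 X10.8 Y10.8
G1 X9.0 Y11.6
G1 X7.2 Y10.8
G1 X6.4 Y9.0
G1 X7.2 Y7.2
G1 X9.0 Y6.4
G1 X10.8 Y7.2
G1 X11.6 Y9.0
; layer 6
G0 Z22.3
G0 X10.3 Y9.0
G1 X9.9 Y9.9
G1 X9.0 Y10.3
G1 X8.1 Y9.9
G1 X7.7 Y9.0
G1 X8.1 Y8.1
G1 X9.0 Y7.7
G1 X9.9 Y8.1
G1 X10.3 Y9.0
M2 ; end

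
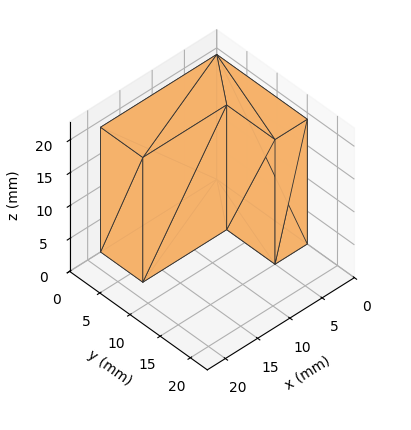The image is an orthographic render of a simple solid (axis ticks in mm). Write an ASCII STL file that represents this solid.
Reading the render: the shape is an L-shaped prism: outer 18 × 15 mm, arm thicknesses ≈ 7 mm (horizontal) and 5 mm (vertical), extruded 19 mm in z (dimensions read to the nearest mm from the axis ticks). For the STL, each face is triangulated and given an outward normal.

solid part
  facet normal 0.0000 0.0000 -1.0000
    outer loop
      vertex 18.0 7.0 0.0
      vertex 18.0 0.0 0.0
      vertex 0.0 0.0 0.0
    endloop
  endfacet
  facet normal 0.0000 0.0000 -1.0000
    outer loop
      vertex 5.0 7.0 0.0
      vertex 18.0 7.0 0.0
      vertex 0.0 0.0 0.0
    endloop
  endfacet
  facet normal 0.0000 0.0000 -1.0000
    outer loop
      vertex 5.0 15.0 0.0
      vertex 5.0 7.0 0.0
      vertex 0.0 0.0 0.0
    endloop
  endfacet
  facet normal 0.0000 0.0000 -1.0000
    outer loop
      vertex 0.0 15.0 0.0
      vertex 5.0 15.0 0.0
      vertex 0.0 0.0 0.0
    endloop
  endfacet
  facet normal 0.0000 0.0000 1.0000
    outer loop
      vertex 0.0 0.0 19.0
      vertex 18.0 0.0 19.0
      vertex 18.0 7.0 19.0
    endloop
  endfacet
  facet normal 0.0000 0.0000 1.0000
    outer loop
      vertex 0.0 0.0 19.0
      vertex 18.0 7.0 19.0
      vertex 5.0 7.0 19.0
    endloop
  endfacet
  facet normal 0.0000 0.0000 1.0000
    outer loop
      vertex 0.0 0.0 19.0
      vertex 5.0 7.0 19.0
      vertex 5.0 15.0 19.0
    endloop
  endfacet
  facet normal 0.0000 0.0000 1.0000
    outer loop
      vertex 0.0 0.0 19.0
      vertex 5.0 15.0 19.0
      vertex 0.0 15.0 19.0
    endloop
  endfacet
  facet normal 0.0000 -1.0000 0.0000
    outer loop
      vertex 0.0 0.0 0.0
      vertex 18.0 0.0 0.0
      vertex 18.0 0.0 19.0
    endloop
  endfacet
  facet normal 0.0000 -1.0000 0.0000
    outer loop
      vertex 0.0 0.0 0.0
      vertex 18.0 0.0 19.0
      vertex 0.0 0.0 19.0
    endloop
  endfacet
  facet normal 1.0000 0.0000 0.0000
    outer loop
      vertex 18.0 0.0 0.0
      vertex 18.0 7.0 0.0
      vertex 18.0 7.0 19.0
    endloop
  endfacet
  facet normal 1.0000 0.0000 0.0000
    outer loop
      vertex 18.0 0.0 0.0
      vertex 18.0 7.0 19.0
      vertex 18.0 0.0 19.0
    endloop
  endfacet
  facet normal 0.0000 1.0000 0.0000
    outer loop
      vertex 18.0 7.0 0.0
      vertex 5.0 7.0 0.0
      vertex 5.0 7.0 19.0
    endloop
  endfacet
  facet normal 0.0000 1.0000 0.0000
    outer loop
      vertex 18.0 7.0 0.0
      vertex 5.0 7.0 19.0
      vertex 18.0 7.0 19.0
    endloop
  endfacet
  facet normal 1.0000 0.0000 0.0000
    outer loop
      vertex 5.0 7.0 0.0
      vertex 5.0 15.0 0.0
      vertex 5.0 15.0 19.0
    endloop
  endfacet
  facet normal 1.0000 0.0000 0.0000
    outer loop
      vertex 5.0 7.0 0.0
      vertex 5.0 15.0 19.0
      vertex 5.0 7.0 19.0
    endloop
  endfacet
  facet normal 0.0000 1.0000 0.0000
    outer loop
      vertex 5.0 15.0 0.0
      vertex 0.0 15.0 0.0
      vertex 0.0 15.0 19.0
    endloop
  endfacet
  facet normal 0.0000 1.0000 0.0000
    outer loop
      vertex 5.0 15.0 0.0
      vertex 0.0 15.0 19.0
      vertex 5.0 15.0 19.0
    endloop
  endfacet
  facet normal -1.0000 0.0000 0.0000
    outer loop
      vertex 0.0 15.0 0.0
      vertex 0.0 0.0 0.0
      vertex 0.0 0.0 19.0
    endloop
  endfacet
  facet normal -1.0000 0.0000 0.0000
    outer loop
      vertex 0.0 15.0 0.0
      vertex 0.0 0.0 19.0
      vertex 0.0 15.0 19.0
    endloop
  endfacet
endsolid part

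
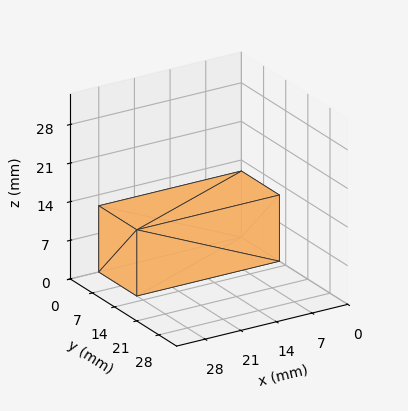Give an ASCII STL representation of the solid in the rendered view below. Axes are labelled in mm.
Reading the render: the shape is a rectangular box, roughly 28 × 12 mm footprint and 12 mm tall (dimensions read to the nearest mm from the axis ticks). For the STL, each face is triangulated and given an outward normal.

solid part
  facet normal 0.0000 0.0000 -1.0000
    outer loop
      vertex 28.000 12.000 0.000
      vertex 28.000 0.000 0.000
      vertex 0.000 0.000 0.000
    endloop
  endfacet
  facet normal 0.0000 0.0000 -1.0000
    outer loop
      vertex 0.000 12.000 0.000
      vertex 28.000 12.000 0.000
      vertex 0.000 0.000 0.000
    endloop
  endfacet
  facet normal 0.0000 0.0000 1.0000
    outer loop
      vertex 0.000 0.000 12.000
      vertex 28.000 0.000 12.000
      vertex 28.000 12.000 12.000
    endloop
  endfacet
  facet normal 0.0000 0.0000 1.0000
    outer loop
      vertex 0.000 0.000 12.000
      vertex 28.000 12.000 12.000
      vertex 0.000 12.000 12.000
    endloop
  endfacet
  facet normal 0.0000 -1.0000 0.0000
    outer loop
      vertex 0.000 0.000 0.000
      vertex 28.000 0.000 0.000
      vertex 28.000 0.000 12.000
    endloop
  endfacet
  facet normal 0.0000 -1.0000 0.0000
    outer loop
      vertex 0.000 0.000 0.000
      vertex 28.000 0.000 12.000
      vertex 0.000 0.000 12.000
    endloop
  endfacet
  facet normal 0.0000 1.0000 0.0000
    outer loop
      vertex 28.000 12.000 12.000
      vertex 28.000 12.000 0.000
      vertex 0.000 12.000 0.000
    endloop
  endfacet
  facet normal 0.0000 1.0000 0.0000
    outer loop
      vertex 0.000 12.000 12.000
      vertex 28.000 12.000 12.000
      vertex 0.000 12.000 0.000
    endloop
  endfacet
  facet normal -1.0000 0.0000 0.0000
    outer loop
      vertex 0.000 12.000 12.000
      vertex 0.000 12.000 0.000
      vertex 0.000 0.000 0.000
    endloop
  endfacet
  facet normal -1.0000 0.0000 0.0000
    outer loop
      vertex 0.000 0.000 12.000
      vertex 0.000 12.000 12.000
      vertex 0.000 0.000 0.000
    endloop
  endfacet
  facet normal 1.0000 0.0000 0.0000
    outer loop
      vertex 28.000 0.000 0.000
      vertex 28.000 12.000 0.000
      vertex 28.000 12.000 12.000
    endloop
  endfacet
  facet normal 1.0000 0.0000 0.0000
    outer loop
      vertex 28.000 0.000 0.000
      vertex 28.000 12.000 12.000
      vertex 28.000 0.000 12.000
    endloop
  endfacet
endsolid part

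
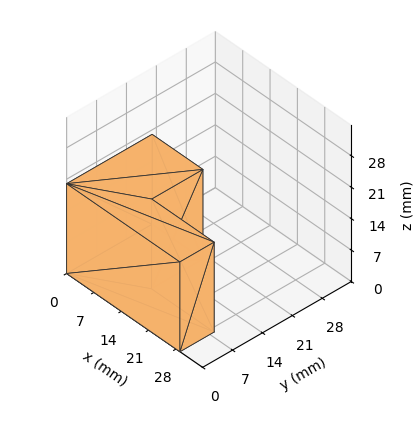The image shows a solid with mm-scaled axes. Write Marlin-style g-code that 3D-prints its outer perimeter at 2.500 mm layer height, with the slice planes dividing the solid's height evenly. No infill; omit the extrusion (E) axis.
Reading the render: the shape is an L-shaped prism: outer 29 × 20 mm, arm thicknesses ≈ 8 mm (horizontal) and 13 mm (vertical), extruded 20 mm in z (dimensions read to the nearest mm from the axis ticks). For the g-code, the solid's height is divided into equal slices at the stated Δz and each level perimeter traced with G1 moves after a G0 lift.

; perimeter-only toolpath
G21 ; units = mm
G90 ; absolute positioning
G28 ; home
; layer 1
G0 Z2.500
G0 X0.000 Y0.000
G1 X29.000 Y0.000
G1 X29.000 Y8.000
G1 X13.000 Y8.000
G1 X13.000 Y20.000
G1 X0.000 Y20.000
G1 X0.000 Y0.000
; layer 2
G0 Z5.000
G0 X0.000 Y0.000
G1 X29.000 Y0.000
G1 X29.000 Y8.000
G1 X13.000 Y8.000
G1 X13.000 Y20.000
G1 X0.000 Y20.000
G1 X0.000 Y0.000
; layer 3
G0 Z7.500
G0 X0.000 Y0.000
G1 X29.000 Y0.000
G1 X29.000 Y8.000
G1 X13.000 Y8.000
G1 X13.000 Y20.000
G1 X0.000 Y20.000
G1 X0.000 Y0.000
; layer 4
G0 Z10.000
G0 X0.000 Y0.000
G1 X29.000 Y0.000
G1 X29.000 Y8.000
G1 X13.000 Y8.000
G1 X13.000 Y20.000
G1 X0.000 Y20.000
G1 X0.000 Y0.000
; layer 5
G0 Z12.500
G0 X0.000 Y0.000
G1 X29.000 Y0.000
G1 X29.000 Y8.000
G1 X13.000 Y8.000
G1 X13.000 Y20.000
G1 X0.000 Y20.000
G1 X0.000 Y0.000
; layer 6
G0 Z15.000
G0 X0.000 Y0.000
G1 X29.000 Y0.000
G1 X29.000 Y8.000
G1 X13.000 Y8.000
G1 X13.000 Y20.000
G1 X0.000 Y20.000
G1 X0.000 Y0.000
; layer 7
G0 Z17.500
G0 X0.000 Y0.000
G1 X29.000 Y0.000
G1 X29.000 Y8.000
G1 X13.000 Y8.000
G1 X13.000 Y20.000
G1 X0.000 Y20.000
G1 X0.000 Y0.000
; layer 8
G0 Z20.000
G0 X0.000 Y0.000
G1 X29.000 Y0.000
G1 X29.000 Y8.000
G1 X13.000 Y8.000
G1 X13.000 Y20.000
G1 X0.000 Y20.000
G1 X0.000 Y0.000
M2 ; end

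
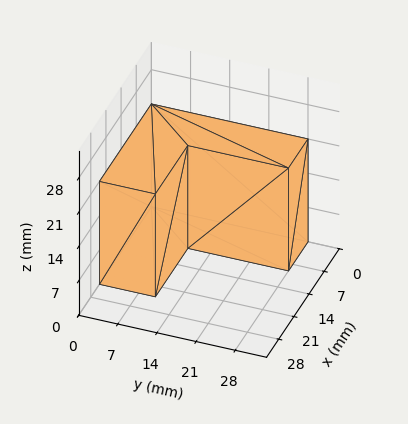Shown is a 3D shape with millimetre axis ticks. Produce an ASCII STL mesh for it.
Reading the render: the shape is an L-shaped prism: outer 24 × 28 mm, arm thicknesses ≈ 10 mm (horizontal) and 9 mm (vertical), extruded 21 mm in z (dimensions read to the nearest mm from the axis ticks). For the STL, each face is triangulated and given an outward normal.

solid part
  facet normal 0.0000 0.0000 -1.0000
    outer loop
      vertex 24.000 10.000 0.000
      vertex 24.000 0.000 0.000
      vertex 0.000 0.000 0.000
    endloop
  endfacet
  facet normal 0.0000 0.0000 -1.0000
    outer loop
      vertex 9.000 10.000 0.000
      vertex 24.000 10.000 0.000
      vertex 0.000 0.000 0.000
    endloop
  endfacet
  facet normal 0.0000 0.0000 -1.0000
    outer loop
      vertex 9.000 28.000 0.000
      vertex 9.000 10.000 0.000
      vertex 0.000 0.000 0.000
    endloop
  endfacet
  facet normal 0.0000 0.0000 -1.0000
    outer loop
      vertex 0.000 28.000 0.000
      vertex 9.000 28.000 0.000
      vertex 0.000 0.000 0.000
    endloop
  endfacet
  facet normal 0.0000 0.0000 1.0000
    outer loop
      vertex 0.000 0.000 21.000
      vertex 24.000 0.000 21.000
      vertex 24.000 10.000 21.000
    endloop
  endfacet
  facet normal 0.0000 0.0000 1.0000
    outer loop
      vertex 0.000 0.000 21.000
      vertex 24.000 10.000 21.000
      vertex 9.000 10.000 21.000
    endloop
  endfacet
  facet normal 0.0000 0.0000 1.0000
    outer loop
      vertex 0.000 0.000 21.000
      vertex 9.000 10.000 21.000
      vertex 9.000 28.000 21.000
    endloop
  endfacet
  facet normal 0.0000 0.0000 1.0000
    outer loop
      vertex 0.000 0.000 21.000
      vertex 9.000 28.000 21.000
      vertex 0.000 28.000 21.000
    endloop
  endfacet
  facet normal 0.0000 -1.0000 0.0000
    outer loop
      vertex 0.000 0.000 0.000
      vertex 24.000 0.000 0.000
      vertex 24.000 0.000 21.000
    endloop
  endfacet
  facet normal 0.0000 -1.0000 0.0000
    outer loop
      vertex 0.000 0.000 0.000
      vertex 24.000 0.000 21.000
      vertex 0.000 0.000 21.000
    endloop
  endfacet
  facet normal 1.0000 0.0000 0.0000
    outer loop
      vertex 24.000 0.000 0.000
      vertex 24.000 10.000 0.000
      vertex 24.000 10.000 21.000
    endloop
  endfacet
  facet normal 1.0000 0.0000 0.0000
    outer loop
      vertex 24.000 0.000 0.000
      vertex 24.000 10.000 21.000
      vertex 24.000 0.000 21.000
    endloop
  endfacet
  facet normal 0.0000 1.0000 0.0000
    outer loop
      vertex 24.000 10.000 0.000
      vertex 9.000 10.000 0.000
      vertex 9.000 10.000 21.000
    endloop
  endfacet
  facet normal 0.0000 1.0000 0.0000
    outer loop
      vertex 24.000 10.000 0.000
      vertex 9.000 10.000 21.000
      vertex 24.000 10.000 21.000
    endloop
  endfacet
  facet normal 1.0000 0.0000 0.0000
    outer loop
      vertex 9.000 10.000 0.000
      vertex 9.000 28.000 0.000
      vertex 9.000 28.000 21.000
    endloop
  endfacet
  facet normal 1.0000 0.0000 0.0000
    outer loop
      vertex 9.000 10.000 0.000
      vertex 9.000 28.000 21.000
      vertex 9.000 10.000 21.000
    endloop
  endfacet
  facet normal 0.0000 1.0000 0.0000
    outer loop
      vertex 9.000 28.000 0.000
      vertex 0.000 28.000 0.000
      vertex 0.000 28.000 21.000
    endloop
  endfacet
  facet normal 0.0000 1.0000 0.0000
    outer loop
      vertex 9.000 28.000 0.000
      vertex 0.000 28.000 21.000
      vertex 9.000 28.000 21.000
    endloop
  endfacet
  facet normal -1.0000 0.0000 0.0000
    outer loop
      vertex 0.000 28.000 0.000
      vertex 0.000 0.000 0.000
      vertex 0.000 0.000 21.000
    endloop
  endfacet
  facet normal -1.0000 0.0000 0.0000
    outer loop
      vertex 0.000 28.000 0.000
      vertex 0.000 0.000 21.000
      vertex 0.000 28.000 21.000
    endloop
  endfacet
endsolid part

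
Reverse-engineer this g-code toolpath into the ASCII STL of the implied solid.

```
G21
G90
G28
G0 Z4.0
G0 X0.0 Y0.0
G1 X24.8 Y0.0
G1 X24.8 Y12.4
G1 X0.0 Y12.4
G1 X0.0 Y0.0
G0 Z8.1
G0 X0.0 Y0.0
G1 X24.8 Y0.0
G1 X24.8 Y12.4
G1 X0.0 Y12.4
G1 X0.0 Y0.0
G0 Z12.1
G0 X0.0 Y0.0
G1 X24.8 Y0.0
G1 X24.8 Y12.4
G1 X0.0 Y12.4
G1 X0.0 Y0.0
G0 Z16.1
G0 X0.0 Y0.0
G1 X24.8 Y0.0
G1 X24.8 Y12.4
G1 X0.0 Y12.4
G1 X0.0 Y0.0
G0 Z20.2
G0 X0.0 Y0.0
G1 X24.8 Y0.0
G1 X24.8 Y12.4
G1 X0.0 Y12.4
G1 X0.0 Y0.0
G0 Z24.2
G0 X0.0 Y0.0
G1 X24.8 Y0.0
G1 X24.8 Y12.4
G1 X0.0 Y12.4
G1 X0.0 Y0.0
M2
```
solid part
  facet normal 0.0000 0.0000 -1.0000
    outer loop
      vertex 24.8 12.4 0.0
      vertex 24.8 0.0 0.0
      vertex 0.0 0.0 0.0
    endloop
  endfacet
  facet normal 0.0000 0.0000 -1.0000
    outer loop
      vertex 0.0 12.4 0.0
      vertex 24.8 12.4 0.0
      vertex 0.0 0.0 0.0
    endloop
  endfacet
  facet normal 0.0000 0.0000 1.0000
    outer loop
      vertex 0.0 0.0 24.2
      vertex 24.8 0.0 24.2
      vertex 24.8 12.4 24.2
    endloop
  endfacet
  facet normal 0.0000 0.0000 1.0000
    outer loop
      vertex 0.0 0.0 24.2
      vertex 24.8 12.4 24.2
      vertex 0.0 12.4 24.2
    endloop
  endfacet
  facet normal 0.0000 -1.0000 0.0000
    outer loop
      vertex 0.0 0.0 0.0
      vertex 24.8 0.0 0.0
      vertex 24.8 0.0 24.2
    endloop
  endfacet
  facet normal 0.0000 -1.0000 0.0000
    outer loop
      vertex 0.0 0.0 0.0
      vertex 24.8 0.0 24.2
      vertex 0.0 0.0 24.2
    endloop
  endfacet
  facet normal 0.0000 1.0000 0.0000
    outer loop
      vertex 24.8 12.4 24.2
      vertex 24.8 12.4 0.0
      vertex 0.0 12.4 0.0
    endloop
  endfacet
  facet normal 0.0000 1.0000 0.0000
    outer loop
      vertex 0.0 12.4 24.2
      vertex 24.8 12.4 24.2
      vertex 0.0 12.4 0.0
    endloop
  endfacet
  facet normal -1.0000 0.0000 0.0000
    outer loop
      vertex 0.0 12.4 24.2
      vertex 0.0 12.4 0.0
      vertex 0.0 0.0 0.0
    endloop
  endfacet
  facet normal -1.0000 0.0000 0.0000
    outer loop
      vertex 0.0 0.0 24.2
      vertex 0.0 12.4 24.2
      vertex 0.0 0.0 0.0
    endloop
  endfacet
  facet normal 1.0000 0.0000 0.0000
    outer loop
      vertex 24.8 0.0 0.0
      vertex 24.8 12.4 0.0
      vertex 24.8 12.4 24.2
    endloop
  endfacet
  facet normal 1.0000 0.0000 0.0000
    outer loop
      vertex 24.8 0.0 0.0
      vertex 24.8 12.4 24.2
      vertex 24.8 0.0 24.2
    endloop
  endfacet
endsolid part

The G0 Z moves step by Δz≈4.0 mm. Every layer's G1 loop is the same polygon, so the solid is a straight extrusion of it from z=0 to z≈24.2. Closing with flat bottom and top caps and triangulating gives 12 facets — a rectangular box, roughly 24.8 × 12.4 mm footprint and 24.2 mm tall.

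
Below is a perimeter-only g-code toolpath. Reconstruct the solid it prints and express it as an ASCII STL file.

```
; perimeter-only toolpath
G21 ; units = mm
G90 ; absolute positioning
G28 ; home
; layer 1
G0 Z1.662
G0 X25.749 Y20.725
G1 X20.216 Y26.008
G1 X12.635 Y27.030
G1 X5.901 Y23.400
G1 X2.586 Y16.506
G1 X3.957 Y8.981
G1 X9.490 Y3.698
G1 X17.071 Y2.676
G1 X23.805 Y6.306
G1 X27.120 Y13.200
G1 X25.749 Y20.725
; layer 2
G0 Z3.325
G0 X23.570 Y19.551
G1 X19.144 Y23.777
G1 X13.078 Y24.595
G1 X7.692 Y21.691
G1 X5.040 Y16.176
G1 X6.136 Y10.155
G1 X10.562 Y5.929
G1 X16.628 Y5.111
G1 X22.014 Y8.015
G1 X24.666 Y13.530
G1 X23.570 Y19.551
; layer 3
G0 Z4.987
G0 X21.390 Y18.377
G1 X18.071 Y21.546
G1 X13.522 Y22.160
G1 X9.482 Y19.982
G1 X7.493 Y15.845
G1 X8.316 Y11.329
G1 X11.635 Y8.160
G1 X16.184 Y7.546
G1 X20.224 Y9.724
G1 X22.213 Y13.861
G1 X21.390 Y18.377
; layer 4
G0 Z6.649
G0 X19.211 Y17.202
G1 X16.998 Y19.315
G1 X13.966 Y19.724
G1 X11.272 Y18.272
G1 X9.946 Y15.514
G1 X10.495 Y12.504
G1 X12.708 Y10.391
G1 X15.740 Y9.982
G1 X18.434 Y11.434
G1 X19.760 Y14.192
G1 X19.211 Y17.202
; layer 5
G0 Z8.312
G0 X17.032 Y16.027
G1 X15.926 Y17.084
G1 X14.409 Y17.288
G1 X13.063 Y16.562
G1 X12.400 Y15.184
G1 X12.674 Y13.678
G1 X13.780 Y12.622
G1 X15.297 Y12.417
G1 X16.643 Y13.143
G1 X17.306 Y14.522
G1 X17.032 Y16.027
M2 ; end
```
solid part
  facet normal 0.0000 0.0000 -1.0000
    outer loop
      vertex 12.191 29.466 0.000
      vertex 21.289 28.239 0.000
      vertex 27.928 21.900 0.000
    endloop
  endfacet
  facet normal 0.0000 0.0000 -1.0000
    outer loop
      vertex 4.111 25.110 0.000
      vertex 12.191 29.466 0.000
      vertex 27.928 21.900 0.000
    endloop
  endfacet
  facet normal 0.0000 0.0000 -1.0000
    outer loop
      vertex 0.133 16.837 0.000
      vertex 4.111 25.110 0.000
      vertex 27.928 21.900 0.000
    endloop
  endfacet
  facet normal 0.0000 0.0000 -1.0000
    outer loop
      vertex 1.778 7.806 0.000
      vertex 0.133 16.837 0.000
      vertex 27.928 21.900 0.000
    endloop
  endfacet
  facet normal 0.0000 0.0000 -1.0000
    outer loop
      vertex 8.417 1.467 0.000
      vertex 1.778 7.806 0.000
      vertex 27.928 21.900 0.000
    endloop
  endfacet
  facet normal 0.0000 0.0000 -1.0000
    outer loop
      vertex 17.515 0.240 0.000
      vertex 8.417 1.467 0.000
      vertex 27.928 21.900 0.000
    endloop
  endfacet
  facet normal 0.0000 0.0000 -1.0000
    outer loop
      vertex 25.595 4.596 0.000
      vertex 17.515 0.240 0.000
      vertex 27.928 21.900 0.000
    endloop
  endfacet
  facet normal 0.0000 0.0000 -1.0000
    outer loop
      vertex 29.573 12.869 0.000
      vertex 25.595 4.596 0.000
      vertex 27.928 21.900 0.000
    endloop
  endfacet
  facet normal 0.3983 0.4172 0.8169
    outer loop
      vertex 27.928 21.900 0.000
      vertex 21.289 28.239 0.000
      vertex 14.853 14.853 9.974
    endloop
  endfacet
  facet normal 0.0771 0.5716 0.8169
    outer loop
      vertex 21.289 28.239 0.000
      vertex 12.191 29.466 0.000
      vertex 14.853 14.853 9.974
    endloop
  endfacet
  facet normal -0.2737 0.5077 0.8169
    outer loop
      vertex 12.191 29.466 0.000
      vertex 4.111 25.110 0.000
      vertex 14.853 14.853 9.974
    endloop
  endfacet
  facet normal -0.5198 0.2500 0.8169
    outer loop
      vertex 4.111 25.110 0.000
      vertex 0.133 16.837 0.000
      vertex 14.853 14.853 9.974
    endloop
  endfacet
  facet normal -0.5674 -0.1034 0.8169
    outer loop
      vertex 0.133 16.837 0.000
      vertex 1.778 7.806 0.000
      vertex 14.853 14.853 9.974
    endloop
  endfacet
  facet normal -0.3983 -0.4172 0.8169
    outer loop
      vertex 1.778 7.806 0.000
      vertex 8.417 1.467 0.000
      vertex 14.853 14.853 9.974
    endloop
  endfacet
  facet normal -0.0771 -0.5716 0.8169
    outer loop
      vertex 8.417 1.467 0.000
      vertex 17.515 0.240 0.000
      vertex 14.853 14.853 9.974
    endloop
  endfacet
  facet normal 0.2737 -0.5077 0.8169
    outer loop
      vertex 17.515 0.240 0.000
      vertex 25.595 4.596 0.000
      vertex 14.853 14.853 9.974
    endloop
  endfacet
  facet normal 0.5198 -0.2500 0.8169
    outer loop
      vertex 25.595 4.596 0.000
      vertex 29.573 12.869 0.000
      vertex 14.853 14.853 9.974
    endloop
  endfacet
  facet normal 0.5674 0.1034 0.8169
    outer loop
      vertex 29.573 12.869 0.000
      vertex 27.928 21.900 0.000
      vertex 14.853 14.853 9.974
    endloop
  endfacet
endsolid part

The G0 Z moves step by Δz≈1.662 mm. The G1 loops shrink linearly with z, so the solid tapers from its base footprint up to z≈9.97. Closing with a flat bottom cap and the tapered top and triangulating gives 18 facets — a regular 10-sided pyramid, base circumscribed radius ≈ 14.9 mm, apex at z ≈ 9.97 mm.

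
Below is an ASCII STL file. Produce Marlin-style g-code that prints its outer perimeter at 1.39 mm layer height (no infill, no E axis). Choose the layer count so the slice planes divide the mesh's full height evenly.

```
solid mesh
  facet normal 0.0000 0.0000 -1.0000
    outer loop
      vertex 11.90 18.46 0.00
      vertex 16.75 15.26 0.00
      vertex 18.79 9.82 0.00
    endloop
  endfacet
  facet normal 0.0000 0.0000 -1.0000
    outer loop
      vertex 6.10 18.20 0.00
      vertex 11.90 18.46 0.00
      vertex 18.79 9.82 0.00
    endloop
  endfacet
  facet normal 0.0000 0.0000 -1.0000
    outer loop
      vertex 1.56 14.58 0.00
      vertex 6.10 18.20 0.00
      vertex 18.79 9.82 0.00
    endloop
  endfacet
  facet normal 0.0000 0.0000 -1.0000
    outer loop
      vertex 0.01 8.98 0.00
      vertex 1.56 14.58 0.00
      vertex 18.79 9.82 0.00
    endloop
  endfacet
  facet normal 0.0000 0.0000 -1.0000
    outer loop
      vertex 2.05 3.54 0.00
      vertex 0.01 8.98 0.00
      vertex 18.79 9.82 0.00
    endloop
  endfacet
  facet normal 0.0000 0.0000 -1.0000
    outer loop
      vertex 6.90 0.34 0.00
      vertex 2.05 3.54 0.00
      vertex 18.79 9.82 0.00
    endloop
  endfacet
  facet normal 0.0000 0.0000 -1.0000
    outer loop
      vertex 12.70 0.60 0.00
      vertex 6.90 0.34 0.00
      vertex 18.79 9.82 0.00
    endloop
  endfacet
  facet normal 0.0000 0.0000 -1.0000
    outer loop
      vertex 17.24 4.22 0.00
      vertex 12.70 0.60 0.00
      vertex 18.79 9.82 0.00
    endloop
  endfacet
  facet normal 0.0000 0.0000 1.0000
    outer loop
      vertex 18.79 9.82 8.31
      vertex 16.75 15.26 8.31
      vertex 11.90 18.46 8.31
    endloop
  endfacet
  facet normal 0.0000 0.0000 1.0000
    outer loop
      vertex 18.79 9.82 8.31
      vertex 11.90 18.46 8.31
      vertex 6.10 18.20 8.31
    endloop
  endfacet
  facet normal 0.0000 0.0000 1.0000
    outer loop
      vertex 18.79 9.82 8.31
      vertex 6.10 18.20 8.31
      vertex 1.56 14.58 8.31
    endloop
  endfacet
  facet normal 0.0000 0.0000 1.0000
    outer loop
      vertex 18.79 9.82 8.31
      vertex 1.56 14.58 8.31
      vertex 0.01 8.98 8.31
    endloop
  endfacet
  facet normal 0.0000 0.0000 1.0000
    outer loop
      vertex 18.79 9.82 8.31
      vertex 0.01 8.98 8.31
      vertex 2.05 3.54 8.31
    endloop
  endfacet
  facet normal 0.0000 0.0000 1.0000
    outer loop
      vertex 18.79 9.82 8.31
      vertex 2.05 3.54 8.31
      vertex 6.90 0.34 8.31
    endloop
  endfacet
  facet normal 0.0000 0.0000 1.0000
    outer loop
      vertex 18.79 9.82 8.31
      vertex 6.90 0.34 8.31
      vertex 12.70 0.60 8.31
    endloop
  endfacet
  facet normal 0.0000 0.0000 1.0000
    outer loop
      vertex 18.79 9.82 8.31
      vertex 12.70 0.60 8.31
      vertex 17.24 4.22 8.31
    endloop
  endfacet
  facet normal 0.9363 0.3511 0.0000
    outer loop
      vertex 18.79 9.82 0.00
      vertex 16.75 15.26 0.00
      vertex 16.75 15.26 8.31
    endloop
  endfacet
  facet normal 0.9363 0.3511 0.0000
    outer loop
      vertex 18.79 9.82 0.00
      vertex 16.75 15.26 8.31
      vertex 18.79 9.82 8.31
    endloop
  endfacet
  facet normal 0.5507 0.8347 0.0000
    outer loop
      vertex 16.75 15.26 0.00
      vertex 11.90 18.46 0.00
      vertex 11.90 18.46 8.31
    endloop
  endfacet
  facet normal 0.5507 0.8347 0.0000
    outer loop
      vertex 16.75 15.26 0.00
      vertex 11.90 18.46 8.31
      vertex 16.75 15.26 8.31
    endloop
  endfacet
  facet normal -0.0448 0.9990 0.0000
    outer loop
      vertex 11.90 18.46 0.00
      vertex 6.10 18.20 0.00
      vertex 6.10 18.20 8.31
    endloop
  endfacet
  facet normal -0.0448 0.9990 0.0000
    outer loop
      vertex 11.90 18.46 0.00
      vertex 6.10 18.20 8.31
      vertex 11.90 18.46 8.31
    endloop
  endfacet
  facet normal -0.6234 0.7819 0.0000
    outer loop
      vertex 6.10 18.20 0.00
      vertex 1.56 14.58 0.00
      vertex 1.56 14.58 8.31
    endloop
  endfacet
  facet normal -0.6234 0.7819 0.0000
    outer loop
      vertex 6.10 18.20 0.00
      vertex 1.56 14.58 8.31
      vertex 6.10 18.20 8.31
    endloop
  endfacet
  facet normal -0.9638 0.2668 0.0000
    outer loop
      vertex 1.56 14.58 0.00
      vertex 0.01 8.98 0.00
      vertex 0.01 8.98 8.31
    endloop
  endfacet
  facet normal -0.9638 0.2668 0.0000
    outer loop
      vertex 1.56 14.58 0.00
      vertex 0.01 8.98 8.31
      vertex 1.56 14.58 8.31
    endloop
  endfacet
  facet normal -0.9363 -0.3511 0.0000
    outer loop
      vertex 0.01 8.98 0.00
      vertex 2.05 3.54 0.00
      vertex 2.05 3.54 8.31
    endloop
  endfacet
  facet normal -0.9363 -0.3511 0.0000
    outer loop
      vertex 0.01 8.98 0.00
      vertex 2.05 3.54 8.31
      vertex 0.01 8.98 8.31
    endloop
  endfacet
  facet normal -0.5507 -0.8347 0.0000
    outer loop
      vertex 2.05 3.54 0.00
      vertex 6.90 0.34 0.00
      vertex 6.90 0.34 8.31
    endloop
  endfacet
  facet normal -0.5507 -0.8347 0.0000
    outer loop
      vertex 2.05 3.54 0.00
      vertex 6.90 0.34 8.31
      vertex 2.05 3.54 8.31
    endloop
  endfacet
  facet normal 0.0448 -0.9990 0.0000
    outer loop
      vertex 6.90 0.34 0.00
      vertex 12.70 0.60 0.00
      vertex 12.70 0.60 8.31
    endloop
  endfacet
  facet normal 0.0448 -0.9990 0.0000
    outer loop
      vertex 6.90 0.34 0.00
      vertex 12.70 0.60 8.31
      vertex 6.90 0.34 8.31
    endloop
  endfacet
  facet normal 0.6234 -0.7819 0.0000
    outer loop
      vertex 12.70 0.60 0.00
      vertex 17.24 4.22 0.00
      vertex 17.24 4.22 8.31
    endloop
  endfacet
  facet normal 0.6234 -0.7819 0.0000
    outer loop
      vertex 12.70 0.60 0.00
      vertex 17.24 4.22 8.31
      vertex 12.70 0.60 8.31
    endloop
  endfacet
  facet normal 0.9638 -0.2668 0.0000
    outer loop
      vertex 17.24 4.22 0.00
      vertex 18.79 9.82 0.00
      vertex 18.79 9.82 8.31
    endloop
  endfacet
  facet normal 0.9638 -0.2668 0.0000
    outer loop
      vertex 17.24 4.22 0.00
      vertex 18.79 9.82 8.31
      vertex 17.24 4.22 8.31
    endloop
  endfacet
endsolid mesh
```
; perimeter-only toolpath
G21 ; units = mm
G90 ; absolute positioning
G28 ; home
; layer 1
G0 Z1.39
G0 X18.79 Y9.82
G1 X16.75 Y15.26
G1 X11.90 Y18.46
G1 X6.10 Y18.20
G1 X1.56 Y14.58
G1 X0.01 Y8.98
G1 X2.05 Y3.54
G1 X6.90 Y0.34
G1 X12.70 Y0.60
G1 X17.24 Y4.22
G1 X18.79 Y9.82
; layer 2
G0 Z2.77
G0 X18.79 Y9.82
G1 X16.75 Y15.26
G1 X11.90 Y18.46
G1 X6.10 Y18.20
G1 X1.56 Y14.58
G1 X0.01 Y8.98
G1 X2.05 Y3.54
G1 X6.90 Y0.34
G1 X12.70 Y0.60
G1 X17.24 Y4.22
G1 X18.79 Y9.82
; layer 3
G0 Z4.16
G0 X18.79 Y9.82
G1 X16.75 Y15.26
G1 X11.90 Y18.46
G1 X6.10 Y18.20
G1 X1.56 Y14.58
G1 X0.01 Y8.98
G1 X2.05 Y3.54
G1 X6.90 Y0.34
G1 X12.70 Y0.60
G1 X17.24 Y4.22
G1 X18.79 Y9.82
; layer 4
G0 Z5.54
G0 X18.79 Y9.82
G1 X16.75 Y15.26
G1 X11.90 Y18.46
G1 X6.10 Y18.20
G1 X1.56 Y14.58
G1 X0.01 Y8.98
G1 X2.05 Y3.54
G1 X6.90 Y0.34
G1 X12.70 Y0.60
G1 X17.24 Y4.22
G1 X18.79 Y9.82
; layer 5
G0 Z6.92
G0 X18.79 Y9.82
G1 X16.75 Y15.26
G1 X11.90 Y18.46
G1 X6.10 Y18.20
G1 X1.56 Y14.58
G1 X0.01 Y8.98
G1 X2.05 Y3.54
G1 X6.90 Y0.34
G1 X12.70 Y0.60
G1 X17.24 Y4.22
G1 X18.79 Y9.82
; layer 6
G0 Z8.31
G0 X18.79 Y9.82
G1 X16.75 Y15.26
G1 X11.90 Y18.46
G1 X6.10 Y18.20
G1 X1.56 Y14.58
G1 X0.01 Y8.98
G1 X2.05 Y3.54
G1 X6.90 Y0.34
G1 X12.70 Y0.60
G1 X17.24 Y4.22
G1 X18.79 Y9.82
M2 ; end

The solid is a regular 10-sided prism (a cylinder approximated with 10 flat sides), circumscribed radius ≈ 9.4 mm, height ≈ 8.31 mm. Slicing at Δz = 1.39 mm — 6 equal slices spanning the solid's height, so layer i sits at z = i·h/6 — gives 6 non-empty perimeters. Each is a 10-segment closed polygon; G0 lifts to the layer z and rapids to the start vertex, then G1 traces the edges.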